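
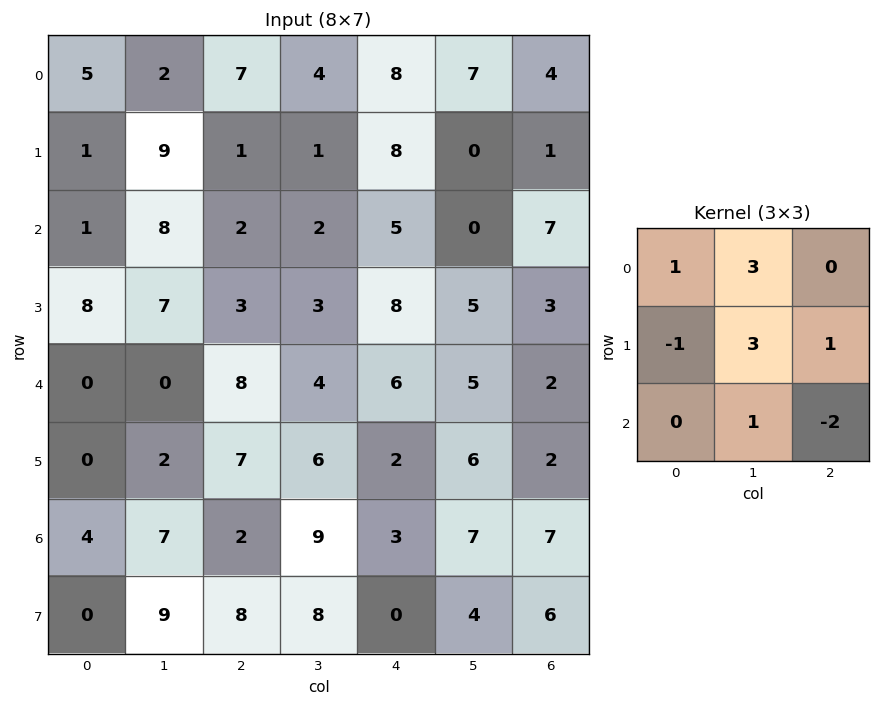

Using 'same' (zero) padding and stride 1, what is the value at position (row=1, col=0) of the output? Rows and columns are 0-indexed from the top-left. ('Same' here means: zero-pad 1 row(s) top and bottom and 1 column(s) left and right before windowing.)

12

The receptive field on the zero-padded input at this output position is [0 5 2 / 0 1 9 / 0 1 8]. Elementwise product with the kernel and sum: 0·1 + 5·3 + 0·-1 + 1·3 + 9·1 + 1·1 + 8·-2.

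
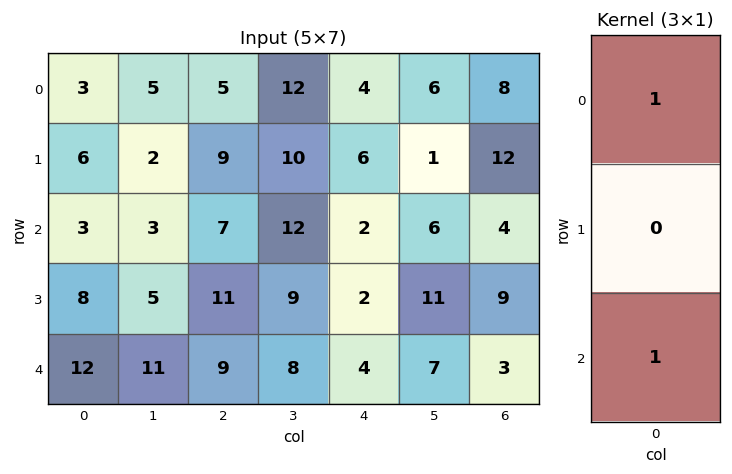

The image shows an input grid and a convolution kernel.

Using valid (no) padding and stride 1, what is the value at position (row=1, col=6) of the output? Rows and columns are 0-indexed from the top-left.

21

The receptive field on the input at this output position is [12 / 4 / 9]. Elementwise product with the kernel and sum: 12·1 + 9·1.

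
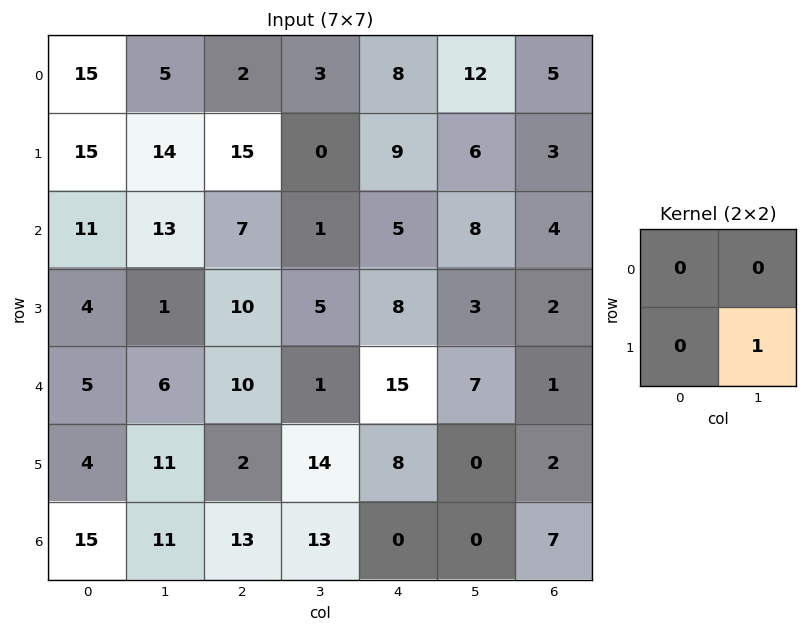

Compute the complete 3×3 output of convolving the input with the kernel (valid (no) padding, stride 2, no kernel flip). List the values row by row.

14 0 6
1 5 3
11 14 0

Output[0,0]: The receptive field on the input at this output position is [15 5 / 15 14]. Elementwise product with the kernel and sum: 14·1.
Output[0,1]: The receptive field on the input at this output position is [2 3 / 15 0]. Elementwise product with the kernel and sum: 0·1.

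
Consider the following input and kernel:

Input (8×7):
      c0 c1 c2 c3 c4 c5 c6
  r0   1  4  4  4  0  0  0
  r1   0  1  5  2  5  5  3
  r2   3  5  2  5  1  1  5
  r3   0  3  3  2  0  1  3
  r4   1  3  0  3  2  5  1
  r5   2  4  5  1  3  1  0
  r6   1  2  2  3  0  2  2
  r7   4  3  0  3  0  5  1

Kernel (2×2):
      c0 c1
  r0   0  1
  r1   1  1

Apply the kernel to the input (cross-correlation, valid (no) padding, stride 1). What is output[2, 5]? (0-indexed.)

The receptive field on the input at this output position is [1 5 / 1 3]. Elementwise product with the kernel and sum: 5·1 + 1·1 + 3·1.

9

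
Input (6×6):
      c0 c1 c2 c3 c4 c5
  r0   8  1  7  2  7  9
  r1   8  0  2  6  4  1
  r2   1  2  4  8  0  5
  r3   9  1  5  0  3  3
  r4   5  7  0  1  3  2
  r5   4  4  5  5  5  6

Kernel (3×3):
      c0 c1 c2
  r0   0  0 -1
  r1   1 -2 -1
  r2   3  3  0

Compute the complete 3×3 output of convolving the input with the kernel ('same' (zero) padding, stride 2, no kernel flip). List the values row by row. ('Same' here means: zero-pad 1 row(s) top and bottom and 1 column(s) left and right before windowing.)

Output[0,0]: The receptive field on the zero-padded input at this output position is [0 0 0 / 0 8 1 / 0 8 0]. Elementwise product with the kernel and sum: 0·-1 + 0·1 + 8·-2 + 1·-1 + 0·3 + 8·3.

7 -9 9
23 -2 11
-6 33 20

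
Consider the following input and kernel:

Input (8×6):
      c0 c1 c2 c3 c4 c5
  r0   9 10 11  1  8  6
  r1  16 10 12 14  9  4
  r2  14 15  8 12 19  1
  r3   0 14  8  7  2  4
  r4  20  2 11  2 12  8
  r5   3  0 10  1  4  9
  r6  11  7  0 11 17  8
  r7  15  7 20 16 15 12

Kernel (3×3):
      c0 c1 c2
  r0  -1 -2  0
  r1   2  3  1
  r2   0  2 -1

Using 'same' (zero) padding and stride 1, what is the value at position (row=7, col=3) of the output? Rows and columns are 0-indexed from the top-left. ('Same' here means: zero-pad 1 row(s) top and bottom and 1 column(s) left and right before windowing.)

The receptive field on the zero-padded input at this output position is [0 11 17 / 20 16 15 / 0 0 0]. Elementwise product with the kernel and sum: 0·-1 + 11·-2 + 20·2 + 16·3 + 15·1 + 0·2 + 0·-1.

81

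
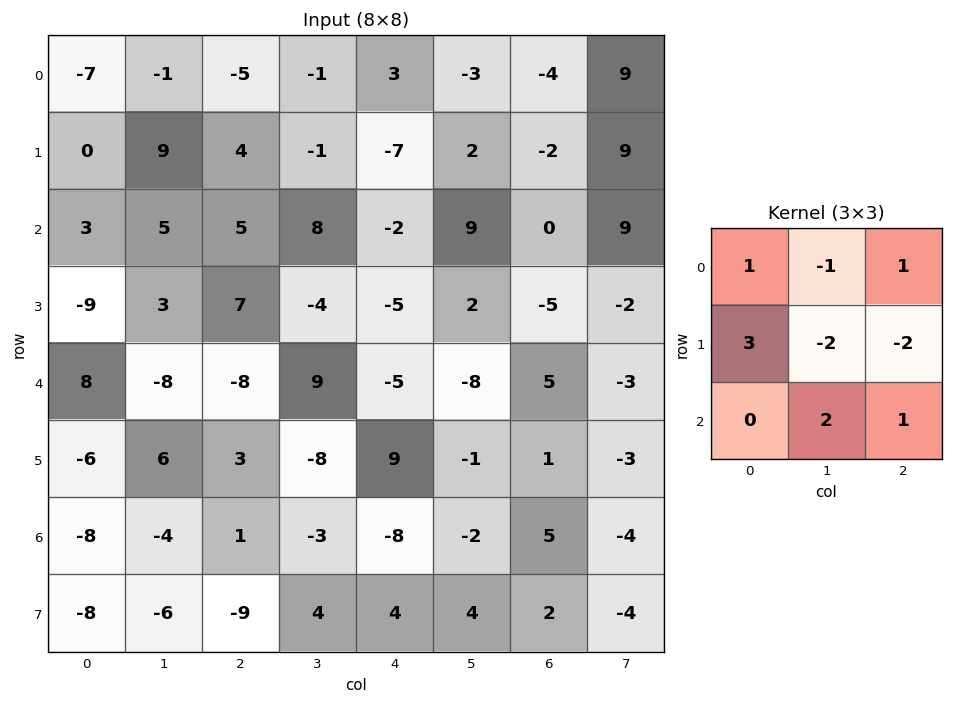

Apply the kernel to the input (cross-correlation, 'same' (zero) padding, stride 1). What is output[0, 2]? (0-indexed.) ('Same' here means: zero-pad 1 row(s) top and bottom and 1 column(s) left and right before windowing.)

16

The receptive field on the zero-padded input at this output position is [0 0 0 / -1 -5 -1 / 9 4 -1]. Elementwise product with the kernel and sum: 0·1 + 0·-1 + 0·1 + -1·3 + -5·-2 + -1·-2 + 4·2 + -1·1.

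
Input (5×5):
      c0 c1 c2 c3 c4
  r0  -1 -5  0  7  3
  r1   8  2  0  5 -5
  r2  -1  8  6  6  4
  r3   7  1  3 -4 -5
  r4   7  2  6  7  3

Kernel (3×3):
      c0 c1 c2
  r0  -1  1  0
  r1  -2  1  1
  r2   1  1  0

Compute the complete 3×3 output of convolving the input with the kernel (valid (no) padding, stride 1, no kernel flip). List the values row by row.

Output[0,0]: The receptive field on the input at this output position is [-1 -5 0 / 8 2 0 / -1 8 6]. Elementwise product with the kernel and sum: -1·-1 + -5·1 + 8·-2 + 2·1 + 0·1 + -1·1 + 8·1.

-11 20 19
18 -2 2
8 3 -2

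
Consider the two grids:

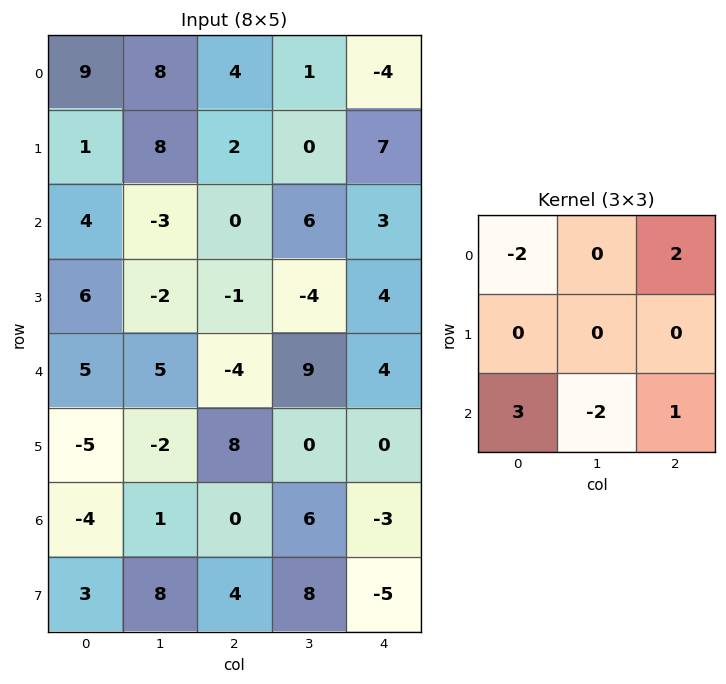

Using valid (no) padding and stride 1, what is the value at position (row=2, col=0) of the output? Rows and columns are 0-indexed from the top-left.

-7

The receptive field on the input at this output position is [4 -3 0 / 6 -2 -1 / 5 5 -4]. Elementwise product with the kernel and sum: 4·-2 + 0·2 + 5·3 + 5·-2 + -4·1.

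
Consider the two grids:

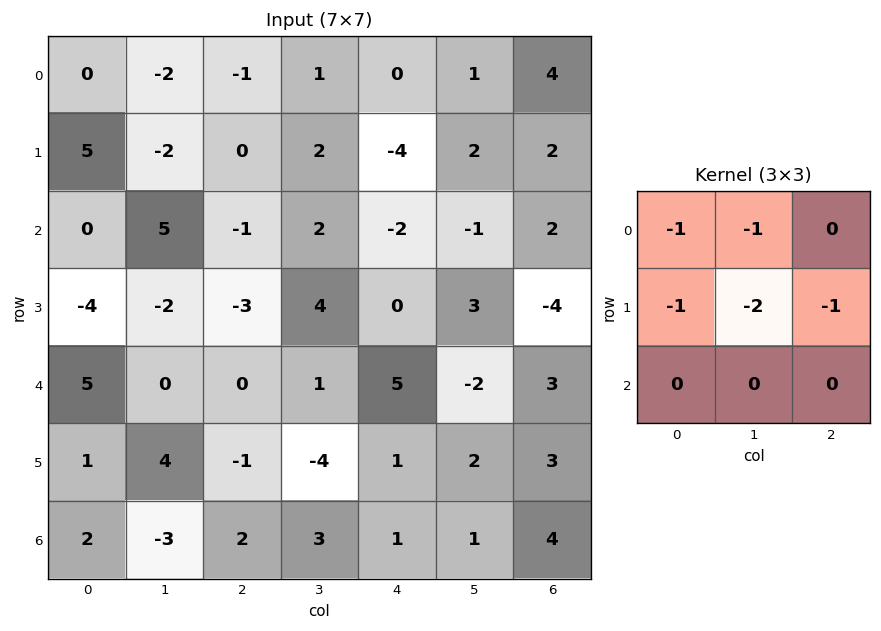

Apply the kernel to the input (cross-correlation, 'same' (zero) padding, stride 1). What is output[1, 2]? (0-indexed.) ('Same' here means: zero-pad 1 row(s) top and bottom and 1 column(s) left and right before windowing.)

The receptive field on the zero-padded input at this output position is [-2 -1 1 / -2 0 2 / 5 -1 2]. Elementwise product with the kernel and sum: -2·-1 + -1·-1 + -2·-1 + 0·-2 + 2·-1.

3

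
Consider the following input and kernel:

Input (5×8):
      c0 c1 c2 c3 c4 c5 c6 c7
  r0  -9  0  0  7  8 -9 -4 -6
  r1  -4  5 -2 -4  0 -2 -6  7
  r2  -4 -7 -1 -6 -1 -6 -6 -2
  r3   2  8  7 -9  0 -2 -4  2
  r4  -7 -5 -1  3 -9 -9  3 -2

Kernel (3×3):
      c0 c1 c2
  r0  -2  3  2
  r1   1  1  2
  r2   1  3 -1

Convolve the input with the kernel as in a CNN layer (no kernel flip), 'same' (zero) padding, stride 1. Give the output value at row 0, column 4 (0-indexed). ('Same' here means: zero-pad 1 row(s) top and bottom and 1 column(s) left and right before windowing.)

-5

The receptive field on the zero-padded input at this output position is [0 0 0 / 7 8 -9 / -4 0 -2]. Elementwise product with the kernel and sum: 0·-2 + 0·3 + 0·2 + 7·1 + 8·1 + -9·2 + -4·1 + 0·3 + -2·-1.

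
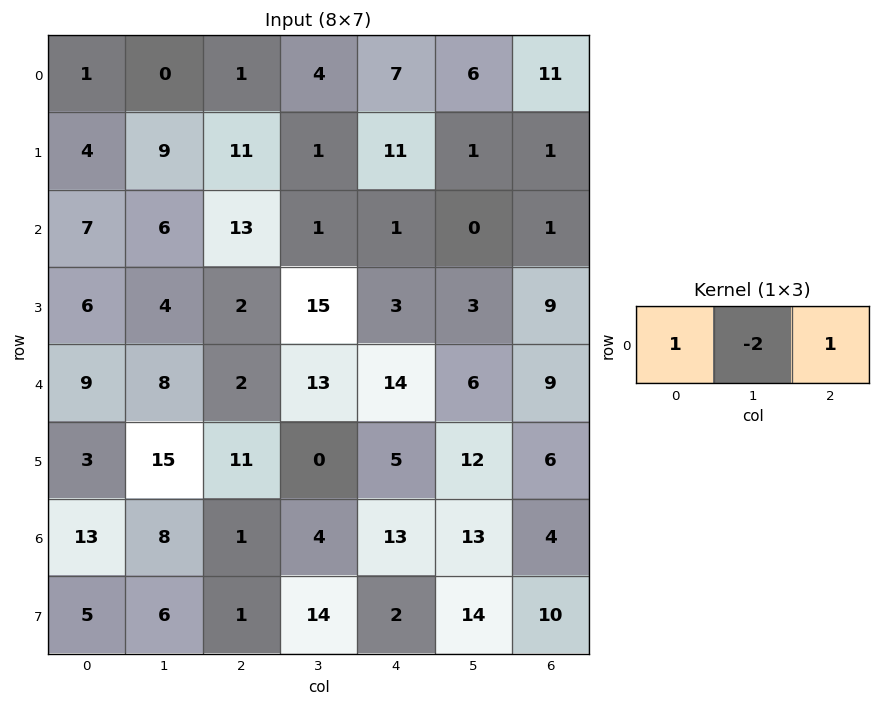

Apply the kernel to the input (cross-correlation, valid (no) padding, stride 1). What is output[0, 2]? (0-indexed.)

The receptive field on the input at this output position is [1 4 7]. Elementwise product with the kernel and sum: 1·1 + 4·-2 + 7·1.

0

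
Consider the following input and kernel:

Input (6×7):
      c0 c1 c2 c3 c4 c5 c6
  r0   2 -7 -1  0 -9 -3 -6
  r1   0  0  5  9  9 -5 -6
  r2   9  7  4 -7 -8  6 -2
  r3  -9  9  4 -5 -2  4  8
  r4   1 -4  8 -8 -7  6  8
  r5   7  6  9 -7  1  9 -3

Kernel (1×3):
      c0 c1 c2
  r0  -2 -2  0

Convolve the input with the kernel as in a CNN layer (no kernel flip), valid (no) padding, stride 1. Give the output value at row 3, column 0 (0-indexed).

0

The receptive field on the input at this output position is [-9 9 4]. Elementwise product with the kernel and sum: -9·-2 + 9·-2.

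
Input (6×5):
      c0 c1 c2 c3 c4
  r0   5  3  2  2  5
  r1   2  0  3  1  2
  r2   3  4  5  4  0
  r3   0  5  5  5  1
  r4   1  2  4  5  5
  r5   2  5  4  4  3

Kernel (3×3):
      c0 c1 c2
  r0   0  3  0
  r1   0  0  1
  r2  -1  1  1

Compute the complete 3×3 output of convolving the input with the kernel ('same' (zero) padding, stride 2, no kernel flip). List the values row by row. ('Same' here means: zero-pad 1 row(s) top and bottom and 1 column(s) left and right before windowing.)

5 6 1
15 18 2
9 23 2

Output[0,0]: The receptive field on the zero-padded input at this output position is [0 0 0 / 0 5 3 / 0 2 0]. Elementwise product with the kernel and sum: 0·3 + 3·1 + 0·-1 + 2·1 + 0·1.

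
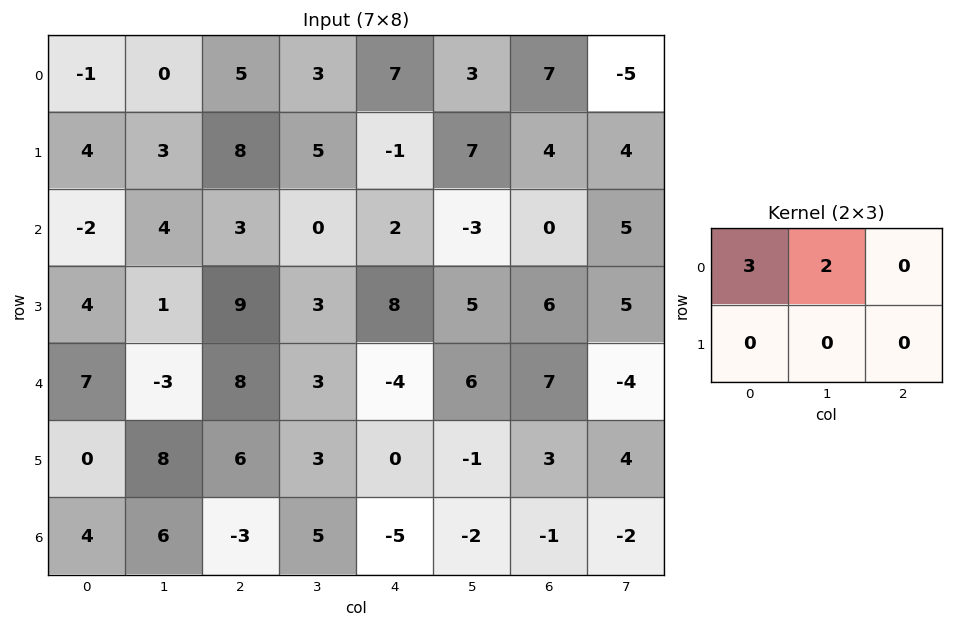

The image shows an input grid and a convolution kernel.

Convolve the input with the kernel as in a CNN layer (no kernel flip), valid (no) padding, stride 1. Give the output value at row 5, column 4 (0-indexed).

The receptive field on the input at this output position is [0 -1 3 / -5 -2 -1]. Elementwise product with the kernel and sum: 0·3 + -1·2.

-2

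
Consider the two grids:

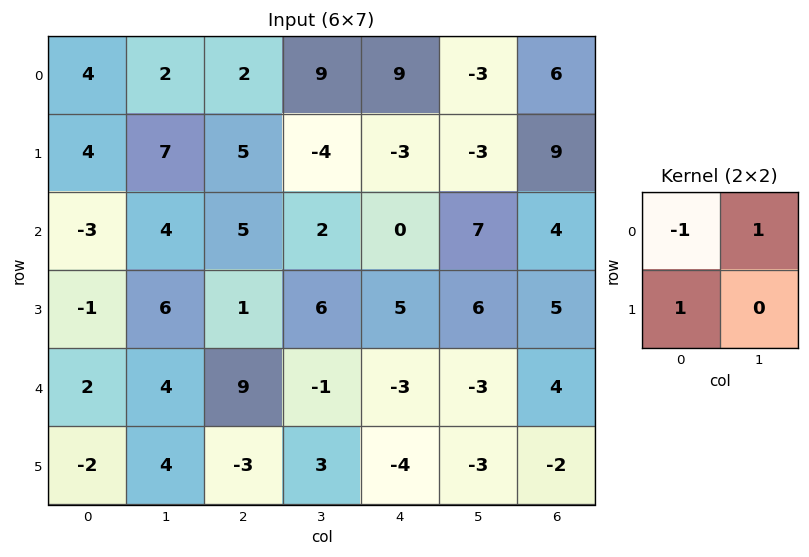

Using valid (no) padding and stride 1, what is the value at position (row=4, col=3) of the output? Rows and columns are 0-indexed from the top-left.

1

The receptive field on the input at this output position is [-1 -3 / 3 -4]. Elementwise product with the kernel and sum: -1·-1 + -3·1 + 3·1.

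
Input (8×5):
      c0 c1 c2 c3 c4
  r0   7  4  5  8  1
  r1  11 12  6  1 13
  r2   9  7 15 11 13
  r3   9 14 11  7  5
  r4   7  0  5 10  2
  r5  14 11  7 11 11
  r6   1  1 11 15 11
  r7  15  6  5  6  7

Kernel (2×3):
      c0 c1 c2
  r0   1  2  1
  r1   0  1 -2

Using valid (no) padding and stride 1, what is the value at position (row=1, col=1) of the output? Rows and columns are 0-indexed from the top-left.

18

The receptive field on the input at this output position is [12 6 1 / 7 15 11]. Elementwise product with the kernel and sum: 12·1 + 6·2 + 1·1 + 15·1 + 11·-2.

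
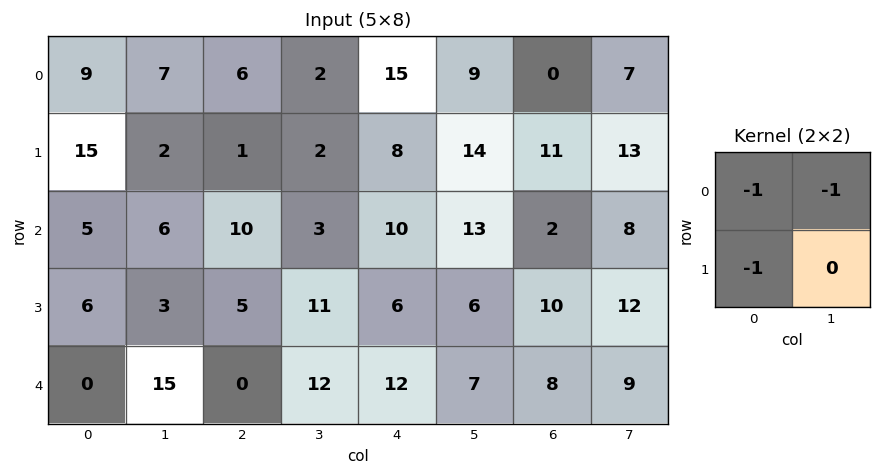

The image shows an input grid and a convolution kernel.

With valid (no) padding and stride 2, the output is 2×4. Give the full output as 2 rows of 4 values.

Output[0,0]: The receptive field on the input at this output position is [9 7 / 15 2]. Elementwise product with the kernel and sum: 9·-1 + 7·-1 + 15·-1.
Output[0,1]: The receptive field on the input at this output position is [6 2 / 1 2]. Elementwise product with the kernel and sum: 6·-1 + 2·-1 + 1·-1.

-31 -9 -32 -18
-17 -18 -29 -20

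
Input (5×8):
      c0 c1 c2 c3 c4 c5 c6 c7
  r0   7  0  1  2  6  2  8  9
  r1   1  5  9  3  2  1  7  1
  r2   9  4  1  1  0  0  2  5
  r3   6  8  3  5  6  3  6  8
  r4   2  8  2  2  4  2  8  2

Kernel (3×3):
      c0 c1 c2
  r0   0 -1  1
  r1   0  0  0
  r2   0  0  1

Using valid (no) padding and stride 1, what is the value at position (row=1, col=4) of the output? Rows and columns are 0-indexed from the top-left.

12

The receptive field on the input at this output position is [2 1 7 / 0 0 2 / 6 3 6]. Elementwise product with the kernel and sum: 1·-1 + 7·1 + 6·1.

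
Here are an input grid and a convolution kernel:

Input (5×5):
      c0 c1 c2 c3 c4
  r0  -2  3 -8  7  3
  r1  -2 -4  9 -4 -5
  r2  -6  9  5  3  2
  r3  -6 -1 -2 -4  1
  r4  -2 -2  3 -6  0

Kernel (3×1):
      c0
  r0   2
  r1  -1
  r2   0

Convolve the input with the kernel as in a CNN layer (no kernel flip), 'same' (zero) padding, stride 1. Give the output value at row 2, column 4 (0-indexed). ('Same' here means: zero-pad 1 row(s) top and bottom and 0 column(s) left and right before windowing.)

The receptive field on the zero-padded input at this output position is [-5 / 2 / 1]. Elementwise product with the kernel and sum: -5·2 + 2·-1.

-12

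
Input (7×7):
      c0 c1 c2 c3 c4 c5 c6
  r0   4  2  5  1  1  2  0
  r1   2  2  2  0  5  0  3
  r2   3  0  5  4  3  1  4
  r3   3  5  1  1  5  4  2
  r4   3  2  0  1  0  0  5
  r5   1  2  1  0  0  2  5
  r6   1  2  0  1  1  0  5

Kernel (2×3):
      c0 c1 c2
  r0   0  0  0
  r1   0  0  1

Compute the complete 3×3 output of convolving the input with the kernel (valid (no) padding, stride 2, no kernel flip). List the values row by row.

Output[0,0]: The receptive field on the input at this output position is [4 2 5 / 2 2 2]. Elementwise product with the kernel and sum: 2·1.

2 5 3
1 5 2
1 0 5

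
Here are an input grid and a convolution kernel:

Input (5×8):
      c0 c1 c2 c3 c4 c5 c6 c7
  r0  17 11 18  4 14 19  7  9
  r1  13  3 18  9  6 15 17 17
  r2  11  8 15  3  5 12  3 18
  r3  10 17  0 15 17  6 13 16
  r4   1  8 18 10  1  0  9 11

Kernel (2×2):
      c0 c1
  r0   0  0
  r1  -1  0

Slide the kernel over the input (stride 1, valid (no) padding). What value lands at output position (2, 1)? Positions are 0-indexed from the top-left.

-17

The receptive field on the input at this output position is [8 15 / 17 0]. Elementwise product with the kernel and sum: 17·-1.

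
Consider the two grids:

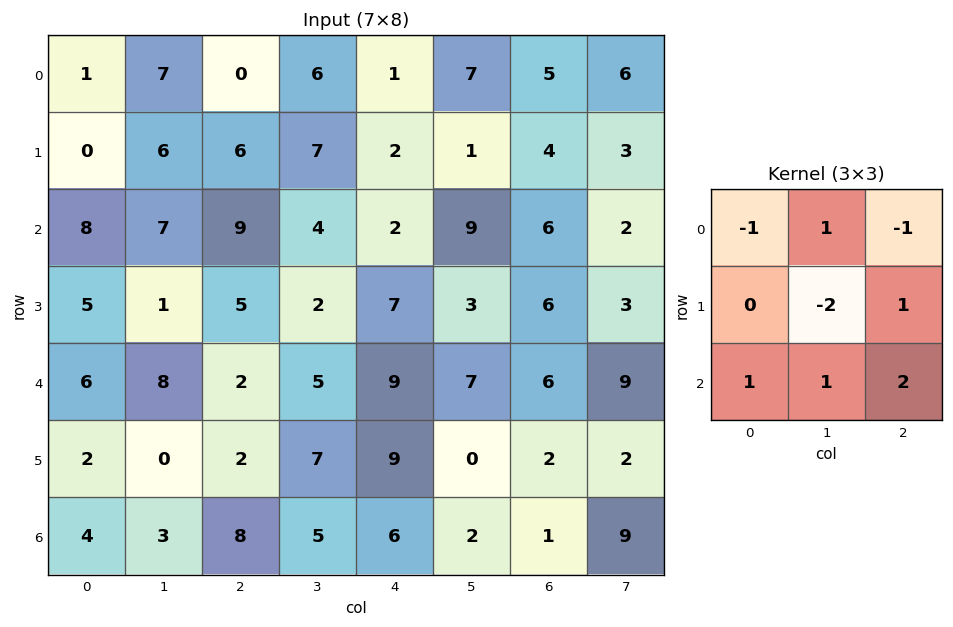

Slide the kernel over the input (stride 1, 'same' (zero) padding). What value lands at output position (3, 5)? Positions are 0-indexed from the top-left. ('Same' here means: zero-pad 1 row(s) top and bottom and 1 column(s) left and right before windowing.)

29

The receptive field on the zero-padded input at this output position is [2 9 6 / 7 3 6 / 9 7 6]. Elementwise product with the kernel and sum: 2·-1 + 9·1 + 6·-1 + 3·-2 + 6·1 + 9·1 + 7·1 + 6·2.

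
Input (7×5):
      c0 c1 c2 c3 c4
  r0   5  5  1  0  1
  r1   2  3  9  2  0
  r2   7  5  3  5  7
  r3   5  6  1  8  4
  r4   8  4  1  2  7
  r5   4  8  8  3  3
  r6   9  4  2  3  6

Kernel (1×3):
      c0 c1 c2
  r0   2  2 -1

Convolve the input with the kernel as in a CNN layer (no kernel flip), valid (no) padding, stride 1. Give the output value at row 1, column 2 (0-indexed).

22

The receptive field on the input at this output position is [9 2 0]. Elementwise product with the kernel and sum: 9·2 + 2·2 + 0·-1.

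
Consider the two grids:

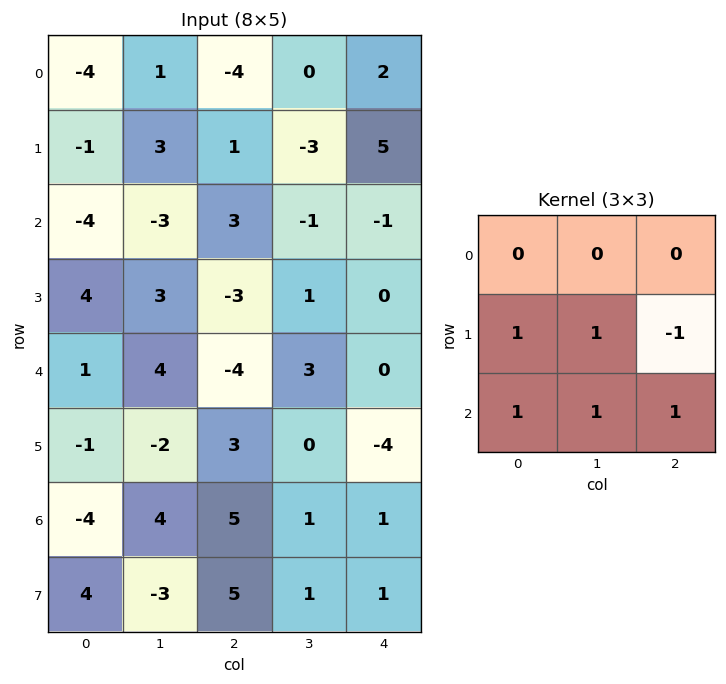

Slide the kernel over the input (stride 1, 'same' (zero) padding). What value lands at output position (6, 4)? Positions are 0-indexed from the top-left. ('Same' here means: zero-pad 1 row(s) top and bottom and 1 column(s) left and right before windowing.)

The receptive field on the zero-padded input at this output position is [0 -4 0 / 1 1 0 / 1 1 0]. Elementwise product with the kernel and sum: 1·1 + 1·1 + 0·-1 + 1·1 + 1·1 + 0·1.

4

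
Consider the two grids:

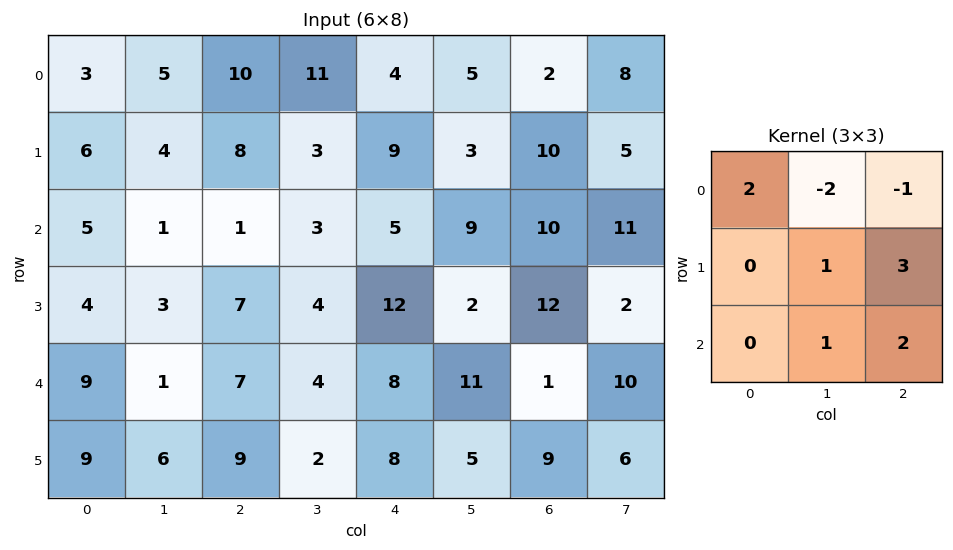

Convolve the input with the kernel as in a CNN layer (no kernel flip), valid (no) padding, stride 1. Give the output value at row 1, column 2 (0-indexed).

The receptive field on the input at this output position is [8 3 9 / 1 3 5 / 7 4 12]. Elementwise product with the kernel and sum: 8·2 + 3·-2 + 9·-1 + 3·1 + 5·3 + 4·1 + 12·2.

47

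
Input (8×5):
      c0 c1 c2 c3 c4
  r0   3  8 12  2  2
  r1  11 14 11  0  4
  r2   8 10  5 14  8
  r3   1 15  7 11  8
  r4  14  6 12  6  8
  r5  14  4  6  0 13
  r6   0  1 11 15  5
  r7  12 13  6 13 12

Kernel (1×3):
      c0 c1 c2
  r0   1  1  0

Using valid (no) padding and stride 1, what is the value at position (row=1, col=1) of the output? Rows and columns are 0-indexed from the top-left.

The receptive field on the input at this output position is [14 11 0]. Elementwise product with the kernel and sum: 14·1 + 11·1.

25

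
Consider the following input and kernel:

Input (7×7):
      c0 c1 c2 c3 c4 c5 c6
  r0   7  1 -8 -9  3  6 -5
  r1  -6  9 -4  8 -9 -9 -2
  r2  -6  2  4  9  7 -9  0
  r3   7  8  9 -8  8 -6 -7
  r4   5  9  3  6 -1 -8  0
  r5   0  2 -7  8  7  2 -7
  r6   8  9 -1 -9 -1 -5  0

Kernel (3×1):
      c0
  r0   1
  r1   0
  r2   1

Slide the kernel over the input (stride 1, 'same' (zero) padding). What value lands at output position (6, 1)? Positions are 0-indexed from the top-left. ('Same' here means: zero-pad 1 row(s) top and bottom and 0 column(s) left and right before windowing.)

The receptive field on the zero-padded input at this output position is [2 / 9 / 0]. Elementwise product with the kernel and sum: 2·1 + 0·1.

2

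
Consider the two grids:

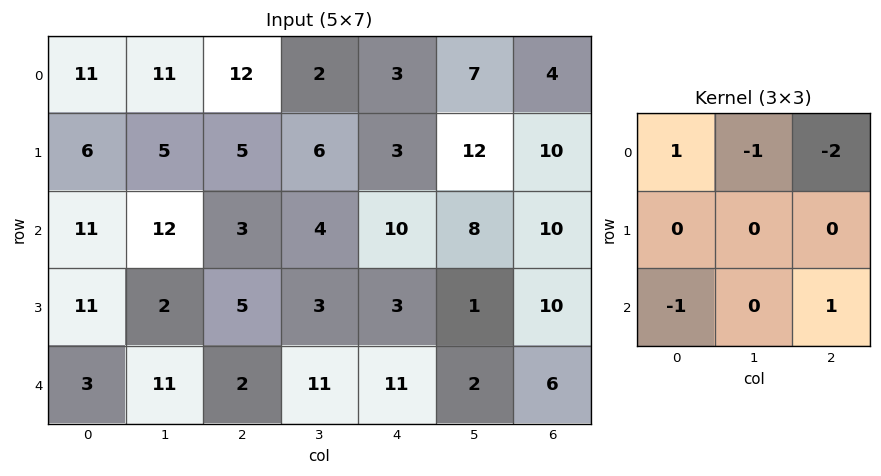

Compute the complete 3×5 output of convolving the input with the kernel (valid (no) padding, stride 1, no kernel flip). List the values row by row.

Output[0,0]: The receptive field on the input at this output position is [11 11 12 / 6 5 5 / 11 12 3]. Elementwise product with the kernel and sum: 11·1 + 11·-1 + 12·-2 + 11·-1 + 3·1.

-32 -13 11 -11 -12
-15 -11 -9 -23 -22
-8 1 -12 -31 -23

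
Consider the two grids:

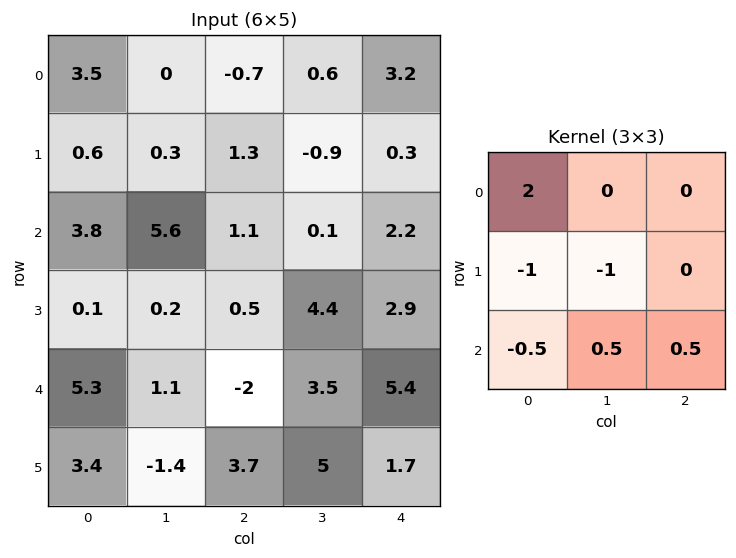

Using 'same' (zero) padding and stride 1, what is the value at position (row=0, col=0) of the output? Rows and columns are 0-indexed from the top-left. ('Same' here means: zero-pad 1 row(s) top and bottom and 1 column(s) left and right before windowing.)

-3.05

The receptive field on the zero-padded input at this output position is [0 0 0 / 0 3.5 0 / 0 0.6 0.3]. Elementwise product with the kernel and sum: 0·2 + 0·-1 + 3.5·-1 + 0·-0.5 + 0.6·0.5 + 0.3·0.5.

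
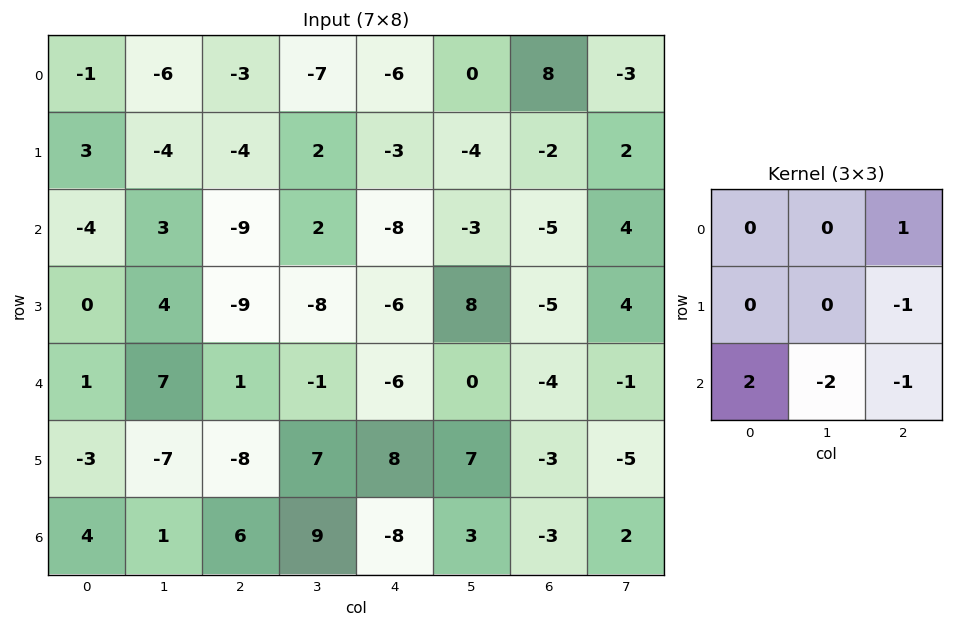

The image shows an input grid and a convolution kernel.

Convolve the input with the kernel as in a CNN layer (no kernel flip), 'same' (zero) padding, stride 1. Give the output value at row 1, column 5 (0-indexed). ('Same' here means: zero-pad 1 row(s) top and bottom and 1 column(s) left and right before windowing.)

5

The receptive field on the zero-padded input at this output position is [-6 0 8 / -3 -4 -2 / -8 -3 -5]. Elementwise product with the kernel and sum: 8·1 + -2·-1 + -8·2 + -3·-2 + -5·-1.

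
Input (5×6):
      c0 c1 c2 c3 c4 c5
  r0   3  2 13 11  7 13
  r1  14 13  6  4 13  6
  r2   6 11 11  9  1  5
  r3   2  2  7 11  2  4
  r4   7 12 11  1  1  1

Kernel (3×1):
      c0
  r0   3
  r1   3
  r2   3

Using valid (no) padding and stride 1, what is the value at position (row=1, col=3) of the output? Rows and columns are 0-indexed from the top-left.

72

The receptive field on the input at this output position is [4 / 9 / 11]. Elementwise product with the kernel and sum: 4·3 + 9·3 + 11·3.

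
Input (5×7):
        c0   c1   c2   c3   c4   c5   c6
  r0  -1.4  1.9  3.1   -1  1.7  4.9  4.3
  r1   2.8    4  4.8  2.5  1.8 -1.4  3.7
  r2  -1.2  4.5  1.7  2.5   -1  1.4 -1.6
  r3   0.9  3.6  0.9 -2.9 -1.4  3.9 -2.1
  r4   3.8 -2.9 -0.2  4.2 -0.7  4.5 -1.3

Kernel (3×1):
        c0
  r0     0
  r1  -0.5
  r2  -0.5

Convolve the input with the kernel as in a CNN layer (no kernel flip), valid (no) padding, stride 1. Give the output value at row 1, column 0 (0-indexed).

0.15

The receptive field on the input at this output position is [2.8 / -1.2 / 0.9]. Elementwise product with the kernel and sum: -1.2·-0.5 + 0.9·-0.5.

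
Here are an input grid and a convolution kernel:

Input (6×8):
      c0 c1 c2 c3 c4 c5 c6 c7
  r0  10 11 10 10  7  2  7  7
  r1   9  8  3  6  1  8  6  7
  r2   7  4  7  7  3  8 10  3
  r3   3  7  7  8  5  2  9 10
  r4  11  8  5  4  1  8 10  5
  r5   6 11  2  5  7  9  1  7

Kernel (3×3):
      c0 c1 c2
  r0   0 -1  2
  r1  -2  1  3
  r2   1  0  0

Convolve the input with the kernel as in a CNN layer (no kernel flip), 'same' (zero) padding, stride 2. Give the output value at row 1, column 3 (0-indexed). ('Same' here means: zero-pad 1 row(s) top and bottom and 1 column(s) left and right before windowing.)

The receptive field on the zero-padded input at this output position is [8 6 7 / 8 10 3 / 2 9 10]. Elementwise product with the kernel and sum: 6·-1 + 7·2 + 8·-2 + 10·1 + 3·3 + 2·1.

13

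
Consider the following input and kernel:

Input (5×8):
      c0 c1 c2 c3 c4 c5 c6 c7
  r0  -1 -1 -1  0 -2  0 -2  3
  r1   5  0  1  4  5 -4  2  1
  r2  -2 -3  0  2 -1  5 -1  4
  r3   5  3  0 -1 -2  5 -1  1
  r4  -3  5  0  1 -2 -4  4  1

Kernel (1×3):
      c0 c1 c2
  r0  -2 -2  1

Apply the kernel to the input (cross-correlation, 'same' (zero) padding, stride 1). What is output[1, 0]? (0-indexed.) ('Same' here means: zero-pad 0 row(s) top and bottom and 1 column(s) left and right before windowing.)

-10

The receptive field on the zero-padded input at this output position is [0 5 0]. Elementwise product with the kernel and sum: 0·-2 + 5·-2 + 0·1.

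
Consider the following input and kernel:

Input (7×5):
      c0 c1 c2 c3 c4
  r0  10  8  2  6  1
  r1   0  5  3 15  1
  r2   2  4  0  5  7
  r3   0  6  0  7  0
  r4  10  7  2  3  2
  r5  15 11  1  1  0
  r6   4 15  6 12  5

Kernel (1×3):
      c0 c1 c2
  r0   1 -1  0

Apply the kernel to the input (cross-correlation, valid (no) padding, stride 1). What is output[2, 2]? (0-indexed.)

-5

The receptive field on the input at this output position is [0 5 7]. Elementwise product with the kernel and sum: 0·1 + 5·-1.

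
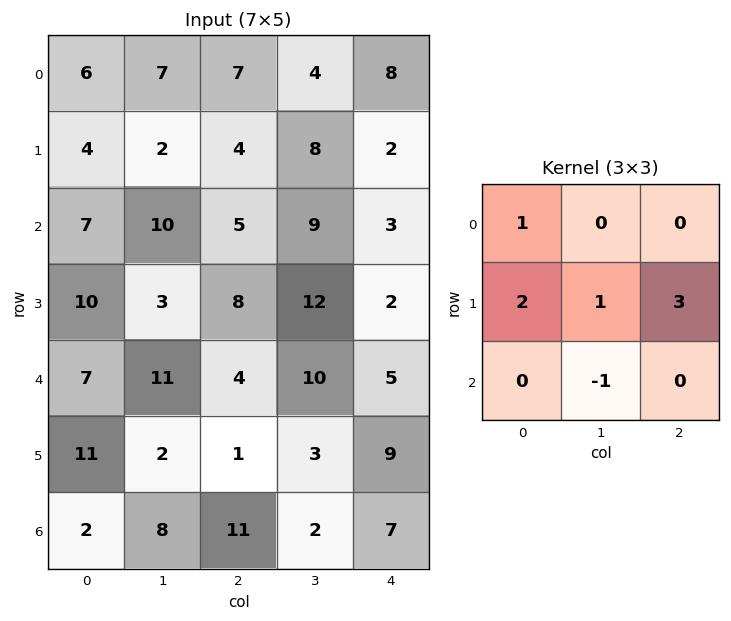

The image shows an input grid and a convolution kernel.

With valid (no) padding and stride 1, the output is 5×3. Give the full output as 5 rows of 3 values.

18 34 20
40 46 20
43 56 29
45 58 38
26 14 34

Output[0,0]: The receptive field on the input at this output position is [6 7 7 / 4 2 4 / 7 10 5]. Elementwise product with the kernel and sum: 6·1 + 4·2 + 2·1 + 4·3 + 10·-1.
Output[0,1]: The receptive field on the input at this output position is [7 7 4 / 2 4 8 / 10 5 9]. Elementwise product with the kernel and sum: 7·1 + 2·2 + 4·1 + 8·3 + 5·-1.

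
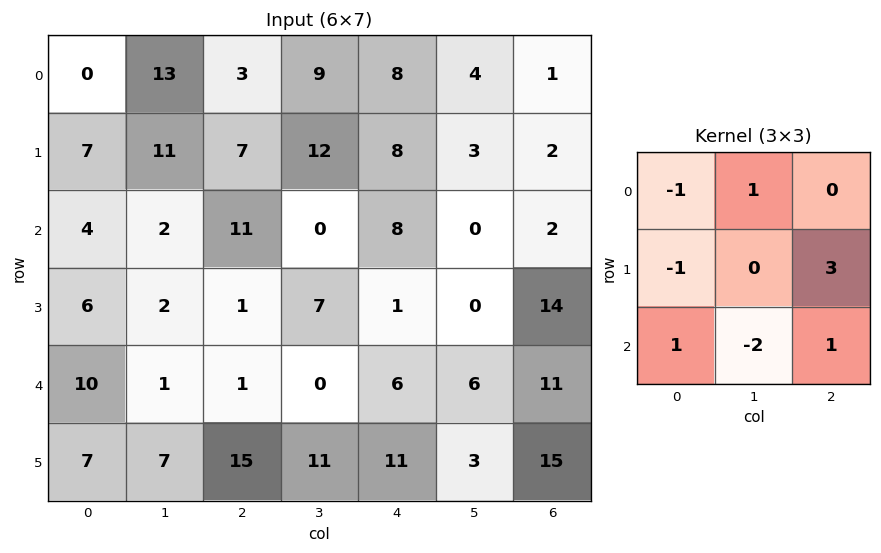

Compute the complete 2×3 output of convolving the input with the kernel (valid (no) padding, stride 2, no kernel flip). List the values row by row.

38 42 4
4 -2 38

Output[0,0]: The receptive field on the input at this output position is [0 13 3 / 7 11 7 / 4 2 11]. Elementwise product with the kernel and sum: 0·-1 + 13·1 + 7·-1 + 7·3 + 4·1 + 2·-2 + 11·1.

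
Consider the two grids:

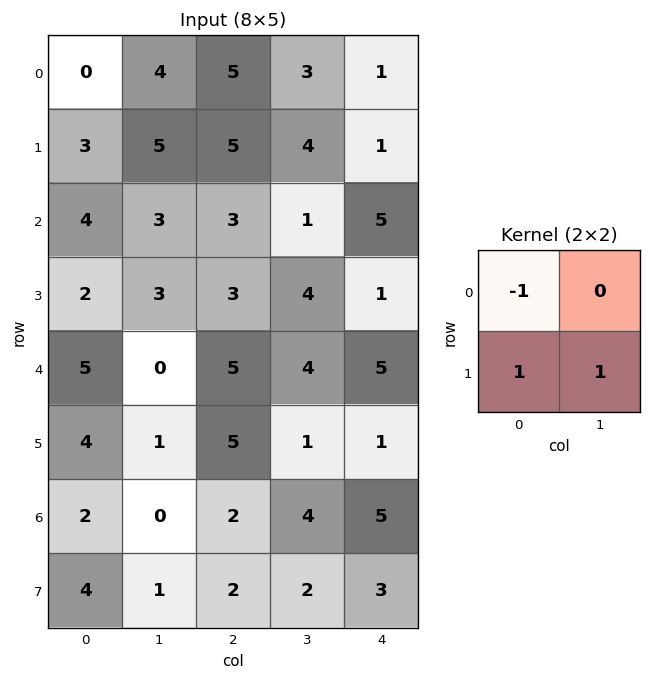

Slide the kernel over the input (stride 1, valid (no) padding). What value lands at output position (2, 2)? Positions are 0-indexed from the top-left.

The receptive field on the input at this output position is [3 1 / 3 4]. Elementwise product with the kernel and sum: 3·-1 + 3·1 + 4·1.

4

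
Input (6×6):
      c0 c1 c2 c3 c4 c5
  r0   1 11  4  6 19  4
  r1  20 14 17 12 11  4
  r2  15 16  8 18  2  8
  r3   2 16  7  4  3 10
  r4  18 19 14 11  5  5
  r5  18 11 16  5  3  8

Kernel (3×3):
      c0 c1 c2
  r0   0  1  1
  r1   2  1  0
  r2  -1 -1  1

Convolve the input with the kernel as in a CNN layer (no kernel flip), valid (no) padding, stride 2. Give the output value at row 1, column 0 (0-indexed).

The receptive field on the input at this output position is [15 16 8 / 2 16 7 / 18 19 14]. Elementwise product with the kernel and sum: 16·1 + 8·1 + 2·2 + 16·1 + 18·-1 + 19·-1 + 14·1.

21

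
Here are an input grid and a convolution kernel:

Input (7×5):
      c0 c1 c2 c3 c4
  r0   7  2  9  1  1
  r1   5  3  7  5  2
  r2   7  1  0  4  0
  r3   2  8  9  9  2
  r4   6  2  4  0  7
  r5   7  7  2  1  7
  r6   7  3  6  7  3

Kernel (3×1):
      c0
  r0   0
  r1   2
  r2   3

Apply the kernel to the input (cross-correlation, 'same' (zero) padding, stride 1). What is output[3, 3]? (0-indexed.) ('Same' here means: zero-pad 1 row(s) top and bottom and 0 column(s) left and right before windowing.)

18

The receptive field on the zero-padded input at this output position is [4 / 9 / 0]. Elementwise product with the kernel and sum: 9·2 + 0·3.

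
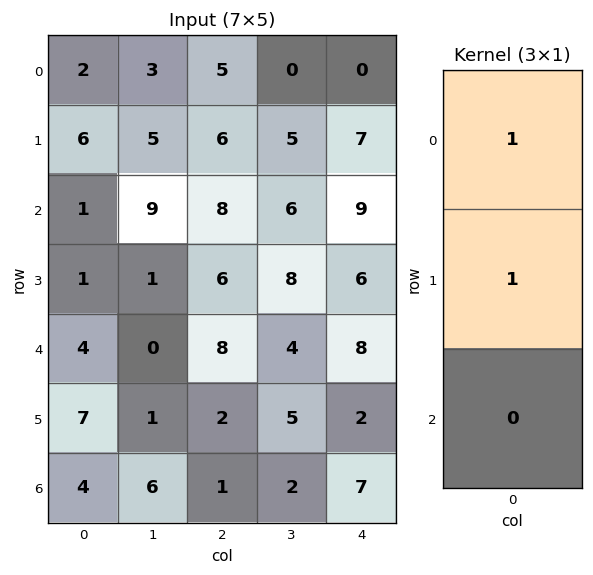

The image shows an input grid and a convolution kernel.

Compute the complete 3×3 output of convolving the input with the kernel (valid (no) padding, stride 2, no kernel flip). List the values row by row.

8 11 7
2 14 15
11 10 10

Output[0,0]: The receptive field on the input at this output position is [2 / 6 / 1]. Elementwise product with the kernel and sum: 2·1 + 6·1.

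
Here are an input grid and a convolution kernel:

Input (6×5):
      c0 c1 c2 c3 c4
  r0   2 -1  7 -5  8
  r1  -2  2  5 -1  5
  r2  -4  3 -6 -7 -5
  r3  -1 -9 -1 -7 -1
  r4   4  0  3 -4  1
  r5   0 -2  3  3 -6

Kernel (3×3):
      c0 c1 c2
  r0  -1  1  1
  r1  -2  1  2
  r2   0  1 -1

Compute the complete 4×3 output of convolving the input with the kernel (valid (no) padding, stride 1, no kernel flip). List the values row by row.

Output[0,0]: The receptive field on the input at this output position is [2 -1 7 / -2 2 5 / -4 3 -6]. Elementwise product with the kernel and sum: 2·-1 + -1·1 + 7·1 + -2·-2 + 2·1 + 5·2 + 3·1 + -6·-1.

29 3 -7
0 -18 -12
-11 -6 -18
-16 -4 -6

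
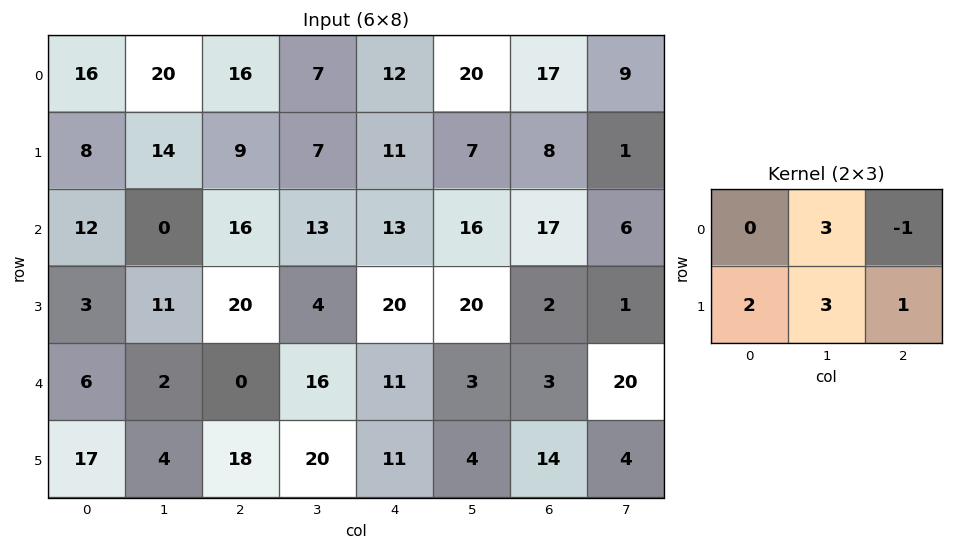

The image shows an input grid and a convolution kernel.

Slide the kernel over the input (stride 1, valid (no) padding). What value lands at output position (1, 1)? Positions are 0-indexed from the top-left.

The receptive field on the input at this output position is [14 9 7 / 0 16 13]. Elementwise product with the kernel and sum: 9·3 + 7·-1 + 0·2 + 16·3 + 13·1.

81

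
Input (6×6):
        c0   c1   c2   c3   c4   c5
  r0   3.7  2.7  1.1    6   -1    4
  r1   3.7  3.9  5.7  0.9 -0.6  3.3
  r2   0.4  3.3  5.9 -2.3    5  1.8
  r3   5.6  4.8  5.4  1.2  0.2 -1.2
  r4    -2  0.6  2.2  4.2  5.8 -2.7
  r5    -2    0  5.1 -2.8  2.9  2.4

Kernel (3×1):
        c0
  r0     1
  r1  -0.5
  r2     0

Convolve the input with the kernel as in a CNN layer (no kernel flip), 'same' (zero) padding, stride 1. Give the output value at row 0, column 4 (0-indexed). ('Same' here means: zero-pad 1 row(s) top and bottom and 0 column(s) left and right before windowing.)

The receptive field on the zero-padded input at this output position is [0 / -1 / -0.6]. Elementwise product with the kernel and sum: 0·1 + -1·-0.5.

0.5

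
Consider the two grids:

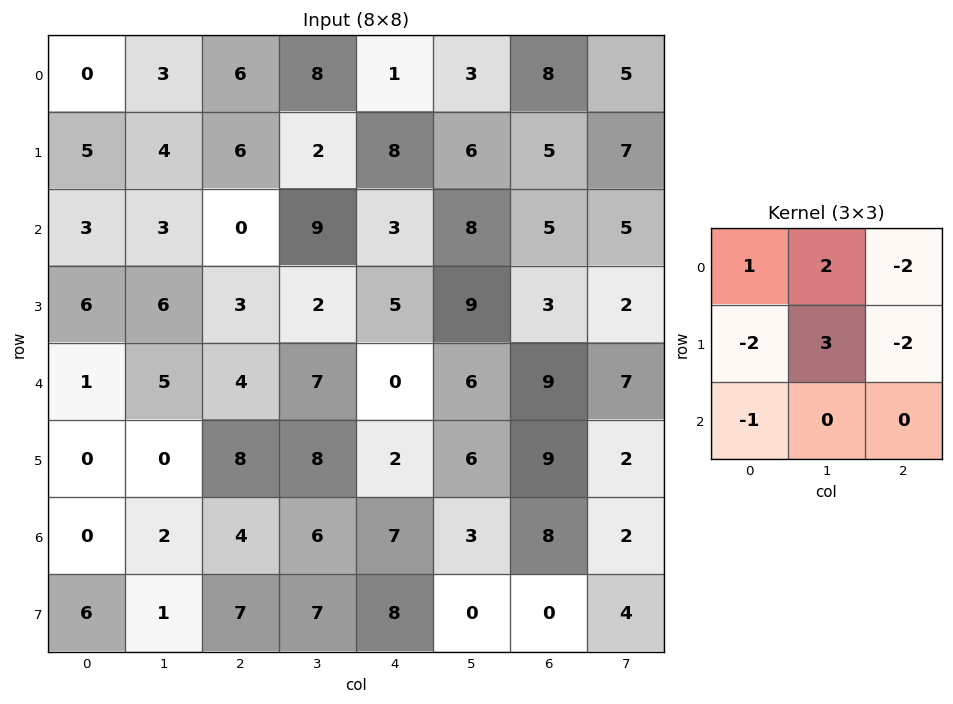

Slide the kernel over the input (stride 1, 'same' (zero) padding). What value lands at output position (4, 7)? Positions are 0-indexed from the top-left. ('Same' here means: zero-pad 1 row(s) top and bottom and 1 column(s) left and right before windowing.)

1

The receptive field on the zero-padded input at this output position is [3 2 0 / 9 7 0 / 9 2 0]. Elementwise product with the kernel and sum: 3·1 + 2·2 + 0·-2 + 9·-2 + 7·3 + 0·-2 + 9·-1.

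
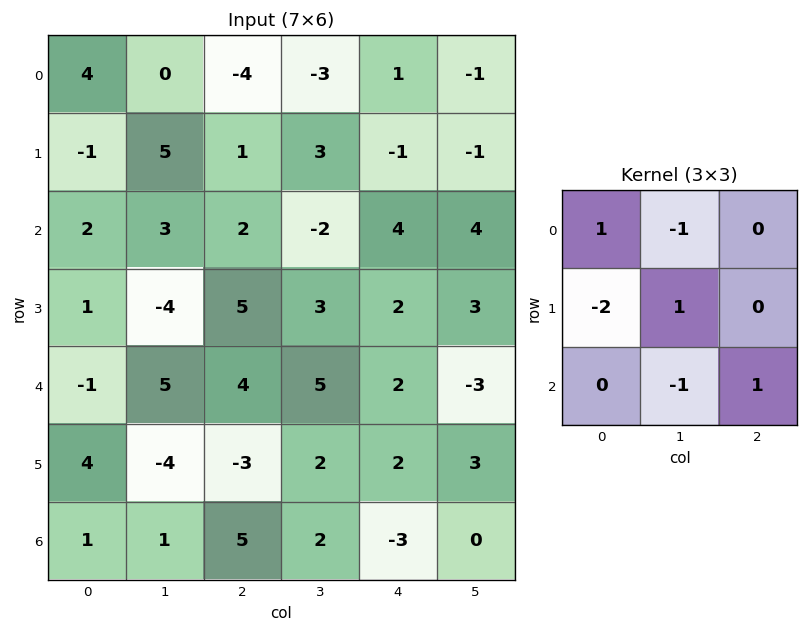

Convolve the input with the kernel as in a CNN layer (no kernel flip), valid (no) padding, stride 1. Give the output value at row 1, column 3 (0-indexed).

13

The receptive field on the input at this output position is [3 -1 -1 / -2 4 4 / 3 2 3]. Elementwise product with the kernel and sum: 3·1 + -1·-1 + -2·-2 + 4·1 + 2·-1 + 3·1.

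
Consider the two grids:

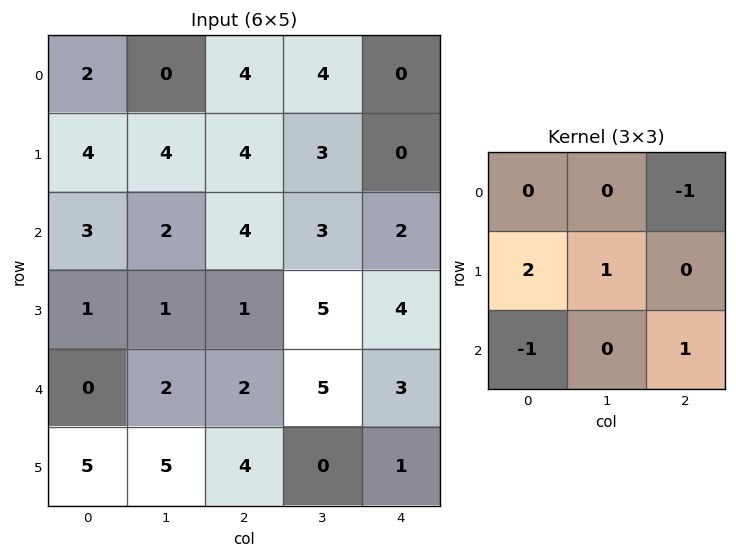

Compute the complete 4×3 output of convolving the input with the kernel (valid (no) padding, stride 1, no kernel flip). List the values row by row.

Output[0,0]: The receptive field on the input at this output position is [2 0 4 / 4 4 4 / 3 2 4]. Elementwise product with the kernel and sum: 4·-1 + 4·2 + 4·1 + 3·-1 + 4·1.

9 9 9
4 9 14
1 3 6
0 -4 2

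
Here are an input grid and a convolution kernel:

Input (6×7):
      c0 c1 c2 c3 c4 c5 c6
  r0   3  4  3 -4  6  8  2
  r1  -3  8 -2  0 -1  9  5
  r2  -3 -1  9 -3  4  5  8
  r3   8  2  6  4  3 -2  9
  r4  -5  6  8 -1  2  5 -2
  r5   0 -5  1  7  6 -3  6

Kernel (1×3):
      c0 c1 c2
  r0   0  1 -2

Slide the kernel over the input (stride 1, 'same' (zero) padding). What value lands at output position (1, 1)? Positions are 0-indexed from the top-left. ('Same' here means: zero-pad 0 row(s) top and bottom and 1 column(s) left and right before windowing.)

The receptive field on the zero-padded input at this output position is [-3 8 -2]. Elementwise product with the kernel and sum: 8·1 + -2·-2.

12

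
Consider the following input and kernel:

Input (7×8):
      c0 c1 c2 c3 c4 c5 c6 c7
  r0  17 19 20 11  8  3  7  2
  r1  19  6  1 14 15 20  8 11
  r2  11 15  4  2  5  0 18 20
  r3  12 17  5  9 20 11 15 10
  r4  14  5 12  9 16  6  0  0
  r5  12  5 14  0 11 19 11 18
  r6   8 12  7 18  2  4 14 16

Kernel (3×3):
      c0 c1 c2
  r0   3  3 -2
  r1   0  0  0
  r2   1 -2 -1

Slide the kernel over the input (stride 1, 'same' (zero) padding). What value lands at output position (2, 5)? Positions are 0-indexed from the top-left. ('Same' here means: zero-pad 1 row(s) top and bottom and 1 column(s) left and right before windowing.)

The receptive field on the zero-padded input at this output position is [15 20 8 / 5 0 18 / 20 11 15]. Elementwise product with the kernel and sum: 15·3 + 20·3 + 8·-2 + 20·1 + 11·-2 + 15·-1.

72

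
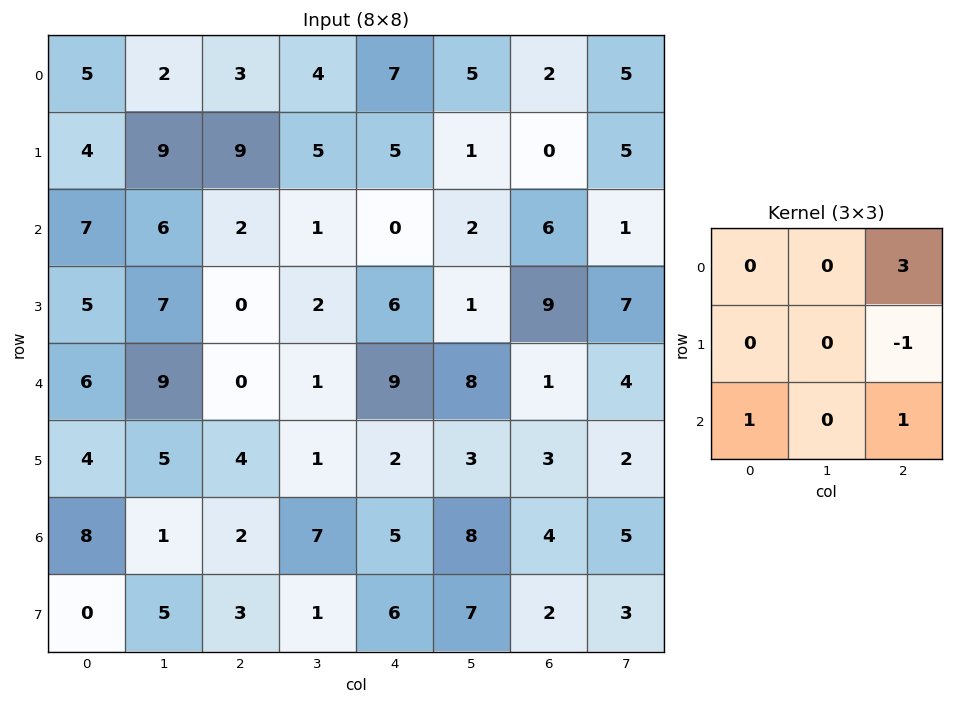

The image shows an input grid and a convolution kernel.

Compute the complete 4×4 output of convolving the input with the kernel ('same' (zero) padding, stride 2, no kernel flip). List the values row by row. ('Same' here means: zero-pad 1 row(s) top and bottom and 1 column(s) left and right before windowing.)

7 10 1 1
28 23 4 22
17 11 -1 22
19 2 9 11

Output[0,0]: The receptive field on the zero-padded input at this output position is [0 0 0 / 0 5 2 / 0 4 9]. Elementwise product with the kernel and sum: 0·3 + 2·-1 + 0·1 + 9·1.
Output[0,1]: The receptive field on the zero-padded input at this output position is [0 0 0 / 2 3 4 / 9 9 5]. Elementwise product with the kernel and sum: 0·3 + 4·-1 + 9·1 + 5·1.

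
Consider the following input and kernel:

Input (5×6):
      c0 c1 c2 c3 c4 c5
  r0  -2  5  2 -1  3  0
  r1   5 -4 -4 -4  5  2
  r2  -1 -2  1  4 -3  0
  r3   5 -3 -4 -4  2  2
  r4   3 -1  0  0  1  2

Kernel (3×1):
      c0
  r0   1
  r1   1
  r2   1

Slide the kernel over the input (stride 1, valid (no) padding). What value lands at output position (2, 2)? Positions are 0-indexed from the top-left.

The receptive field on the input at this output position is [1 / -4 / 0]. Elementwise product with the kernel and sum: 1·1 + -4·1 + 0·1.

-3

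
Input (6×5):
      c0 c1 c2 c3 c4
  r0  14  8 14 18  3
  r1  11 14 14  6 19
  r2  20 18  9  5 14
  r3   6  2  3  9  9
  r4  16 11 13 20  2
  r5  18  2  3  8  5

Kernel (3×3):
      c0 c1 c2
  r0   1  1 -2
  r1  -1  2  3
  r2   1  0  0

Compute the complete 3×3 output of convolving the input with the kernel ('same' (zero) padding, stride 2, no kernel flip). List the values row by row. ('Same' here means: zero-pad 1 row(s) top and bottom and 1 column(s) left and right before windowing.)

52 88 -6
77 33 57
67 64 10

Output[0,0]: The receptive field on the zero-padded input at this output position is [0 0 0 / 0 14 8 / 0 11 14]. Elementwise product with the kernel and sum: 0·1 + 0·1 + 0·-2 + 0·-1 + 14·2 + 8·3 + 0·1.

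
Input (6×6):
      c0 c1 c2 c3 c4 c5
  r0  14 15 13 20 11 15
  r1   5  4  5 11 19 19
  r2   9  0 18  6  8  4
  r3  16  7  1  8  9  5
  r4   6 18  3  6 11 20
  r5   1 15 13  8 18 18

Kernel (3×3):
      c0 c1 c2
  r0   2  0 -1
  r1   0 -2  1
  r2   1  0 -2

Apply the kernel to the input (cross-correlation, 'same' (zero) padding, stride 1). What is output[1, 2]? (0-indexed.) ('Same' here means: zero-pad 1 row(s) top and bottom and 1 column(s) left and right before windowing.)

The receptive field on the zero-padded input at this output position is [15 13 20 / 4 5 11 / 0 18 6]. Elementwise product with the kernel and sum: 15·2 + 20·-1 + 5·-2 + 11·1 + 0·1 + 6·-2.

-1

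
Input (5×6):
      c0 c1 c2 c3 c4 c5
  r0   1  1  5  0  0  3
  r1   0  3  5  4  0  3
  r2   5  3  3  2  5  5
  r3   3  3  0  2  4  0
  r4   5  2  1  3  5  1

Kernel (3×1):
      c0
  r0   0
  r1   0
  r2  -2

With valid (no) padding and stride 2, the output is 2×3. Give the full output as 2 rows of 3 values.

Output[0,0]: The receptive field on the input at this output position is [1 / 0 / 5]. Elementwise product with the kernel and sum: 5·-2.

-10 -6 -10
-10 -2 -10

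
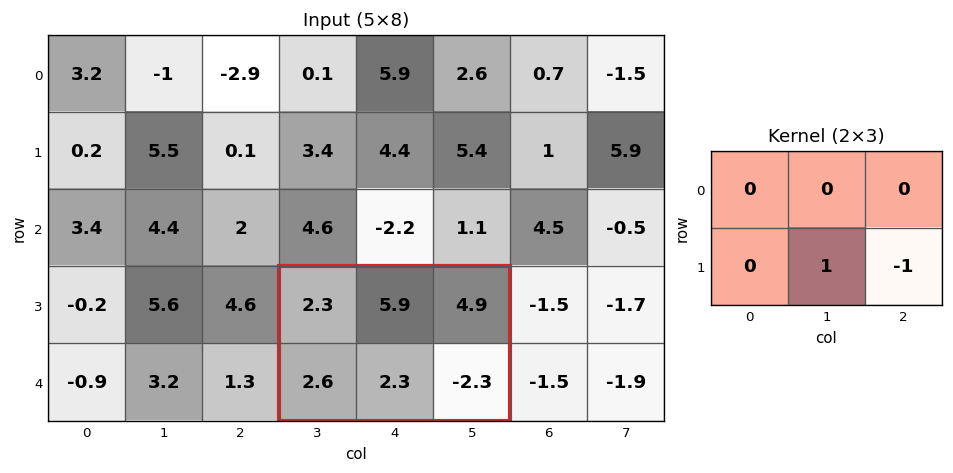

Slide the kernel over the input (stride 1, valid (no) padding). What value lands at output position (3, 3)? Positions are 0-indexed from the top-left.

The receptive field on the input at this output position is [2.3 5.9 4.9 / 2.6 2.3 -2.3]. Elementwise product with the kernel and sum: 2.3·1 + -2.3·-1.

4.6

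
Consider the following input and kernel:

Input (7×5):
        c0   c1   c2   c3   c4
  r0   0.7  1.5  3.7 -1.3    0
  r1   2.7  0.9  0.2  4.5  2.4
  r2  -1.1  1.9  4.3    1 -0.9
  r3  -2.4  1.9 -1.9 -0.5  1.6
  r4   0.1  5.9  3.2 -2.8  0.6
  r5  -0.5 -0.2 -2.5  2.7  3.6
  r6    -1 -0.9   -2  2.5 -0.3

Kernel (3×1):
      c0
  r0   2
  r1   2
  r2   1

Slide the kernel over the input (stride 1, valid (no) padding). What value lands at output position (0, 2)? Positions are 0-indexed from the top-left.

The receptive field on the input at this output position is [3.7 / 0.2 / 4.3]. Elementwise product with the kernel and sum: 3.7·2 + 0.2·2 + 4.3·1.

12.1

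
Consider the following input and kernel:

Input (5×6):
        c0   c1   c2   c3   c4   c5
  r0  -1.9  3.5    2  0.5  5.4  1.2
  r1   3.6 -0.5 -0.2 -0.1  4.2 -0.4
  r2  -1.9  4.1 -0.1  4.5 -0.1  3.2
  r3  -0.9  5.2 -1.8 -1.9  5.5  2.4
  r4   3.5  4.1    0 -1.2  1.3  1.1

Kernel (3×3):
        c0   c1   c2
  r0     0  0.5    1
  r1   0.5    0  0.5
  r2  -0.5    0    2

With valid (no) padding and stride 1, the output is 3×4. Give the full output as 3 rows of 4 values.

Output[0,0]: The receptive field on the input at this output position is [-1.9 3.5 2 / 3.6 -0.5 -0.2 / -1.9 4.1 -0.1]. Elementwise product with the kernel and sum: 3.5·0.5 + 2·1 + 3.6·0.5 + -0.2·0.5 + -1.9·-0.5 + -0.1·2.

6.2 8.15 7.5 7.8
-4.6 -2.3 15.95 11.3
-1.15 1.65 6.6 6.2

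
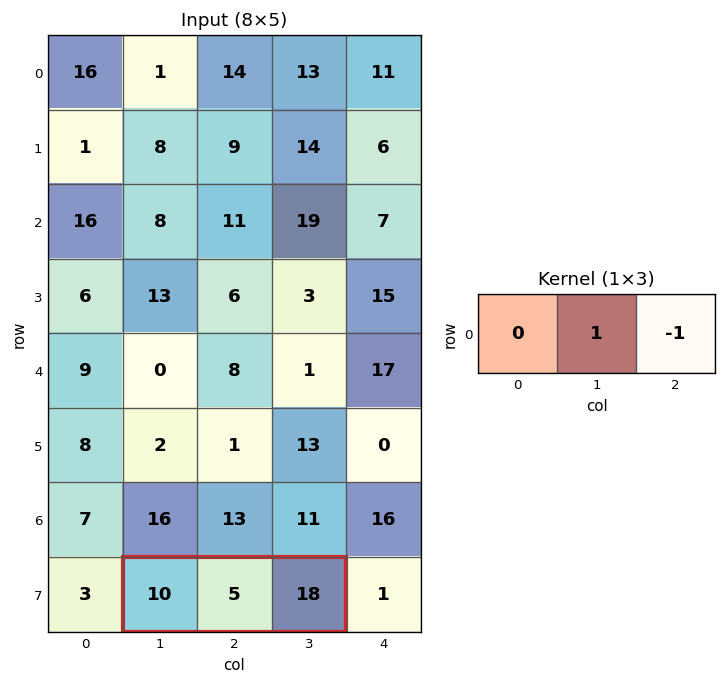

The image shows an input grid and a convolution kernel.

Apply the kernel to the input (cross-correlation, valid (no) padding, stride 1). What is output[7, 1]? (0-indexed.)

The receptive field on the input at this output position is [10 5 18]. Elementwise product with the kernel and sum: 5·1 + 18·-1.

-13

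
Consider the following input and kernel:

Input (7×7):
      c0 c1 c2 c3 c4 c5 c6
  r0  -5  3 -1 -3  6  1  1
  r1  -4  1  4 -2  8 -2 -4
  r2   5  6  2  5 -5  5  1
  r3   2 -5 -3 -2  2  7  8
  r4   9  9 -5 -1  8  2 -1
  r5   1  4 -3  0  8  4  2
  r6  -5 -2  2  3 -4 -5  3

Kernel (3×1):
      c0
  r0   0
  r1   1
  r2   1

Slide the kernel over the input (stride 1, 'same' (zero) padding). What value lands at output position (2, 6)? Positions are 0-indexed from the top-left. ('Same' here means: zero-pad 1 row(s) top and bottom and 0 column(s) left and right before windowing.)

The receptive field on the zero-padded input at this output position is [-4 / 1 / 8]. Elementwise product with the kernel and sum: 1·1 + 8·1.

9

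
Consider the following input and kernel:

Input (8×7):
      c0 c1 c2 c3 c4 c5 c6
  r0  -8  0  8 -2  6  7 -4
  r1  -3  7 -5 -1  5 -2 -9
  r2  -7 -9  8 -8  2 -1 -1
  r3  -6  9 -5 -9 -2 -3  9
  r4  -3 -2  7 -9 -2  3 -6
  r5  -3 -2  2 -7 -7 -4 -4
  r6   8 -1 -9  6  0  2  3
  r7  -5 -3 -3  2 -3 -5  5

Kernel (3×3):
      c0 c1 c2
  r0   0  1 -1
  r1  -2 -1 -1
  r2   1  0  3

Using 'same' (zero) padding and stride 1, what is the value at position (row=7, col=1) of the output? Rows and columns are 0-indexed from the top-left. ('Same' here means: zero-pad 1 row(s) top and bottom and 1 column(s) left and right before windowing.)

24

The receptive field on the zero-padded input at this output position is [8 -1 -9 / -5 -3 -3 / 0 0 0]. Elementwise product with the kernel and sum: -1·1 + -9·-1 + -5·-2 + -3·-1 + -3·-1 + 0·1 + 0·3.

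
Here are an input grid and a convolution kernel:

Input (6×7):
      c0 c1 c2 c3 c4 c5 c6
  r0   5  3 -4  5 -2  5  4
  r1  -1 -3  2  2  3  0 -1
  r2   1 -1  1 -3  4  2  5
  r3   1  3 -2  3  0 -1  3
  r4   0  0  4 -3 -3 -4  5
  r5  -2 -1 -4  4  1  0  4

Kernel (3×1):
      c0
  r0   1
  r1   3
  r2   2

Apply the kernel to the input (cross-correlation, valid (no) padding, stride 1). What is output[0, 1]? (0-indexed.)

The receptive field on the input at this output position is [3 / -3 / -1]. Elementwise product with the kernel and sum: 3·1 + -3·3 + -1·2.

-8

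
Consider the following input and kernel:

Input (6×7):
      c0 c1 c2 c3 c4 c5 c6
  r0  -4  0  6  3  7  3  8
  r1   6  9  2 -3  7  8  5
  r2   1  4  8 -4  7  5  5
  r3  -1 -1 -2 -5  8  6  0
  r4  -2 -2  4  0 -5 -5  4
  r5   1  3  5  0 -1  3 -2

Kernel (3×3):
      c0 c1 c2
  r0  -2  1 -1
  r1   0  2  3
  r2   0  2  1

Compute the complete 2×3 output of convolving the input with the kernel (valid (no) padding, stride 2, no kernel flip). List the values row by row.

Output[0,0]: The receptive field on the input at this output position is [-4 0 6 / 6 9 2 / 1 4 8]. Elementwise product with the kernel and sum: -4·-2 + 0·1 + 6·-1 + 9·2 + 2·3 + 4·2 + 8·1.

42 -2 27
-14 -18 -8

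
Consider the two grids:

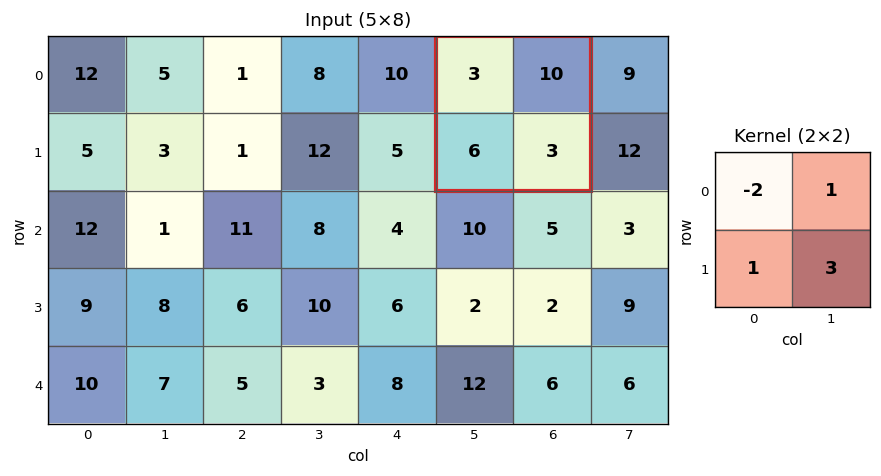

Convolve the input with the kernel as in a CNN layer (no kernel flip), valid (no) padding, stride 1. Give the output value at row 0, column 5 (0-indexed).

The receptive field on the input at this output position is [3 10 / 6 3]. Elementwise product with the kernel and sum: 3·-2 + 10·1 + 6·1 + 3·3.

19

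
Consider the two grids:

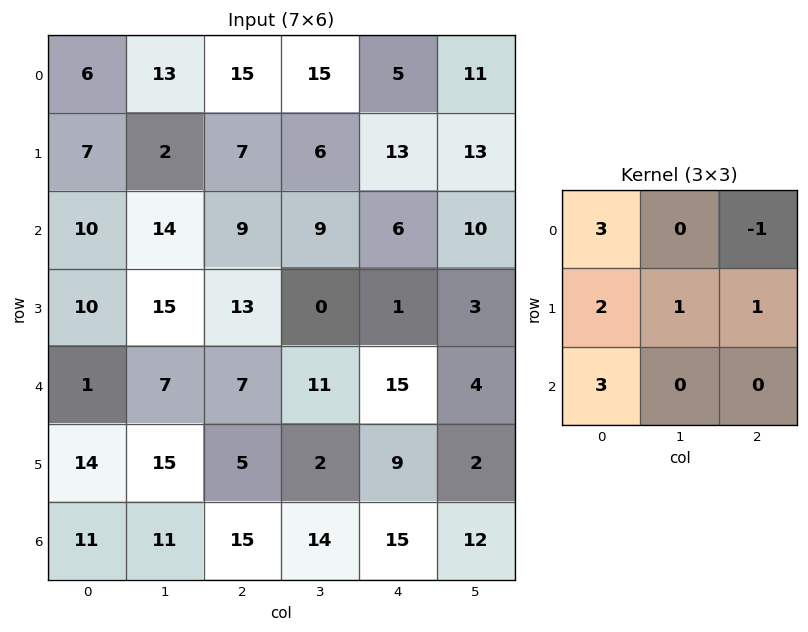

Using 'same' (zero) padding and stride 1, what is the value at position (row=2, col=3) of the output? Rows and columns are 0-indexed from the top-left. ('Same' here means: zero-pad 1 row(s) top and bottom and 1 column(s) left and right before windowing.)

The receptive field on the zero-padded input at this output position is [7 6 13 / 9 9 6 / 13 0 1]. Elementwise product with the kernel and sum: 7·3 + 13·-1 + 9·2 + 9·1 + 6·1 + 13·3.

80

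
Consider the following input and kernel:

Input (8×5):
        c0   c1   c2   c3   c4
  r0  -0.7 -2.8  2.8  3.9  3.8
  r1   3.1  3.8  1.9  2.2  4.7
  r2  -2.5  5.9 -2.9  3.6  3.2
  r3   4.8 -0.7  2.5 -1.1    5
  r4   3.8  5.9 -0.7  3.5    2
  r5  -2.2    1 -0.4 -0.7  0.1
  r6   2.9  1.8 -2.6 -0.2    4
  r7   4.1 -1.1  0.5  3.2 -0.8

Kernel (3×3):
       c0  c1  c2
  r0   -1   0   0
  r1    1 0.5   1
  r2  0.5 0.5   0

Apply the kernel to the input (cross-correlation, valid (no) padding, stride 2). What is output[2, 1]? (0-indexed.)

-1.35

The receptive field on the input at this output position is [-0.7 3.5 2 / -0.4 -0.7 0.1 / -2.6 -0.2 4]. Elementwise product with the kernel and sum: -0.7·-1 + -0.4·1 + -0.7·0.5 + 0.1·1 + -2.6·0.5 + -0.2·0.5.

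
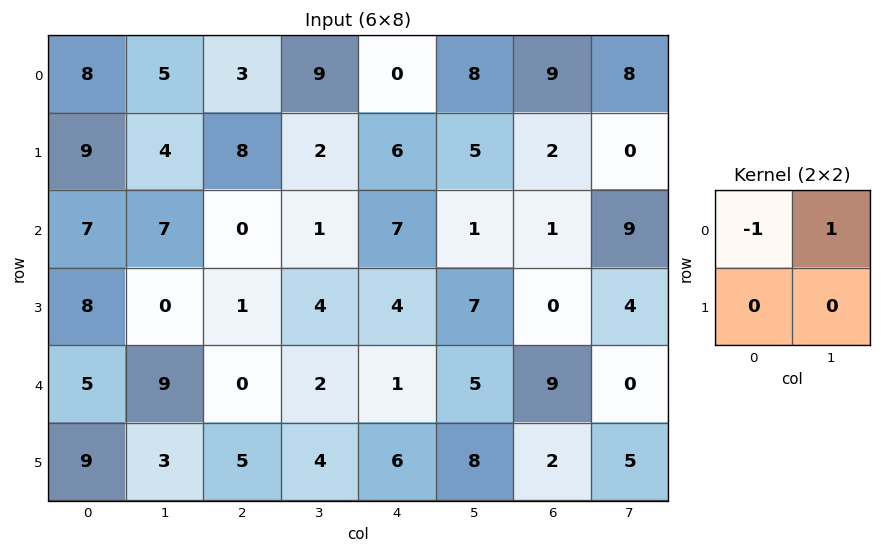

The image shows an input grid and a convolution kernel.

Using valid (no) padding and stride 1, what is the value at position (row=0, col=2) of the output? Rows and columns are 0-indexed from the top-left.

6

The receptive field on the input at this output position is [3 9 / 8 2]. Elementwise product with the kernel and sum: 3·-1 + 9·1.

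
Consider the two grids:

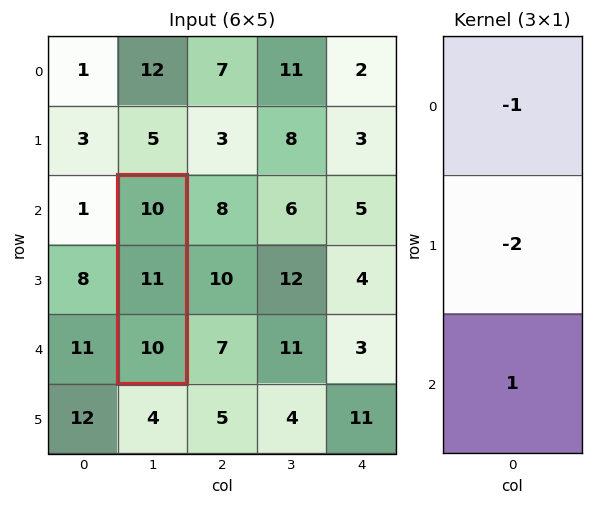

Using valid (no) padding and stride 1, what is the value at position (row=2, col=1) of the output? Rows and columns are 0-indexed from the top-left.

The receptive field on the input at this output position is [10 / 11 / 10]. Elementwise product with the kernel and sum: 10·-1 + 11·-2 + 10·1.

-22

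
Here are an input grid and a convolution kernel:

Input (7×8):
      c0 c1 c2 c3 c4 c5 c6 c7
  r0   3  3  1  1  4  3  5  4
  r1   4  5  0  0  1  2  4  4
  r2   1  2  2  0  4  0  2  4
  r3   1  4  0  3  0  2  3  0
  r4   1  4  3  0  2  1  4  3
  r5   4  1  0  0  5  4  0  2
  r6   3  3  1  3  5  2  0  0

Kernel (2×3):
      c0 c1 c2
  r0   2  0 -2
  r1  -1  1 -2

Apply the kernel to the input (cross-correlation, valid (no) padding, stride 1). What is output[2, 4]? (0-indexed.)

0

The receptive field on the input at this output position is [4 0 2 / 0 2 3]. Elementwise product with the kernel and sum: 4·2 + 2·-2 + 0·-1 + 2·1 + 3·-2.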